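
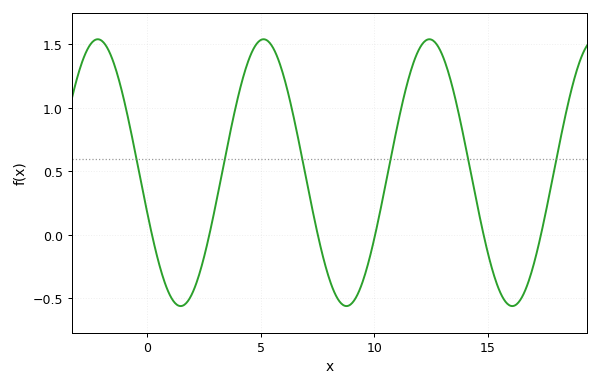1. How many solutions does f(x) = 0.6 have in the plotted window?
6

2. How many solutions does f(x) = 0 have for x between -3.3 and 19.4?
6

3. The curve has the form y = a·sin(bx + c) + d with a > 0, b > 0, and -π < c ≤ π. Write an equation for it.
y = 1.05sin(0.86x - 2.83) + 0.49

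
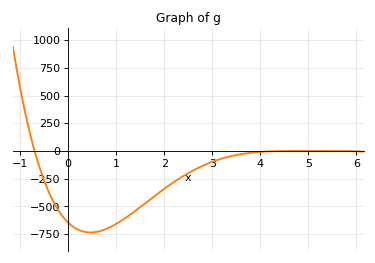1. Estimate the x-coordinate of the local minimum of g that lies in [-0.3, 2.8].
0.5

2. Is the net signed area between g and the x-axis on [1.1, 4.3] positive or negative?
negative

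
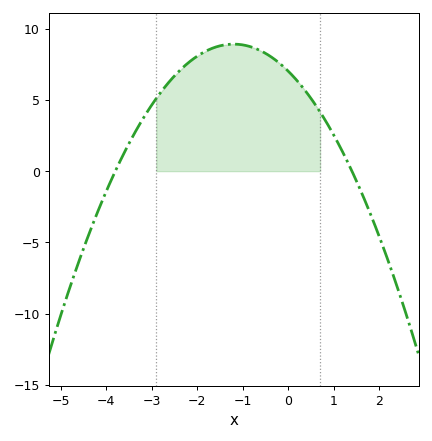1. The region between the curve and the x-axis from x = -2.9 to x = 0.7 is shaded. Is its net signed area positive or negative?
positive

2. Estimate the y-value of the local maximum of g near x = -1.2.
9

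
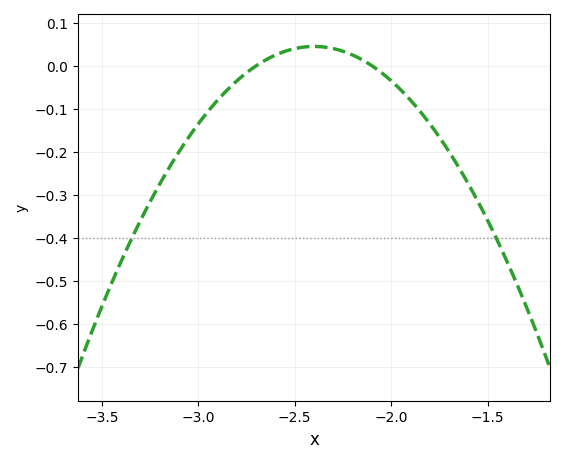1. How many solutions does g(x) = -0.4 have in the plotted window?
2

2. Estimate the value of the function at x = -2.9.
-0.08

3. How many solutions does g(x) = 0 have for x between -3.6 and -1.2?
2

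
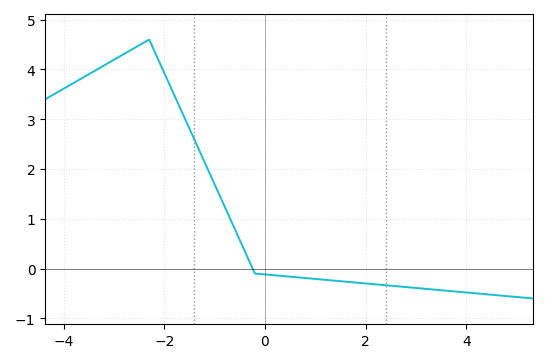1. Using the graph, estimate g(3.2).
-0.4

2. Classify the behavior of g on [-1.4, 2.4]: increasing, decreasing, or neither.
decreasing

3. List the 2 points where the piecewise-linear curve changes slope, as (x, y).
(-2.3, 4.6); (-0.2, -0.1)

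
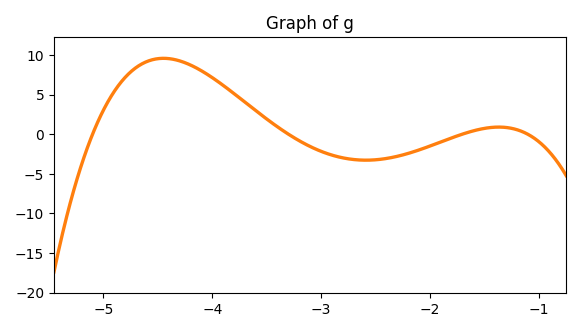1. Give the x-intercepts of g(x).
-5.1, -3.3, -1.7, -1.1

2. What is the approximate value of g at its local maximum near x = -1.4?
0.892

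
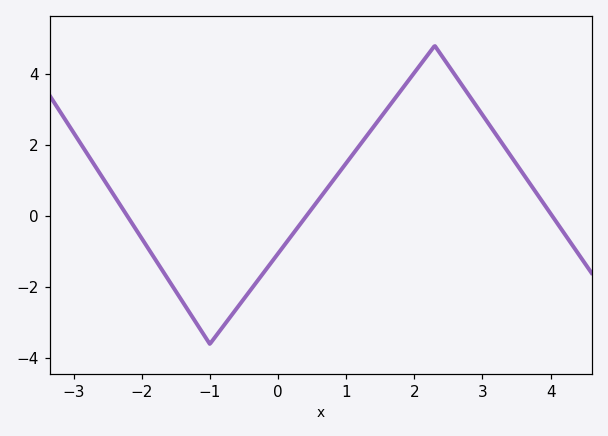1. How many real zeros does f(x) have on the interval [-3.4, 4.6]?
3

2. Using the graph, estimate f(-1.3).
-2.8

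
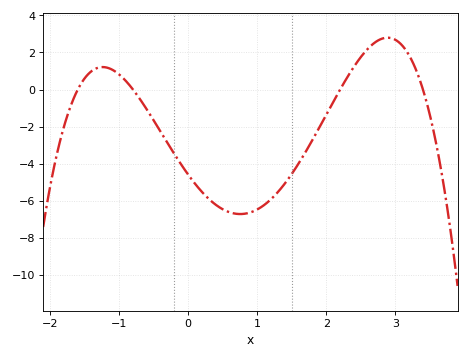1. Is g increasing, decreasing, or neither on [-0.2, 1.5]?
neither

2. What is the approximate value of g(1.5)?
-4.6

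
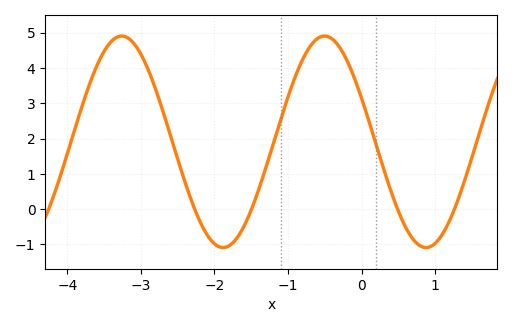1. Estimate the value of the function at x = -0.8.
4.26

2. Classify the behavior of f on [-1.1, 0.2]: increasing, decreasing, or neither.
neither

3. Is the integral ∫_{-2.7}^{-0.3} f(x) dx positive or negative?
positive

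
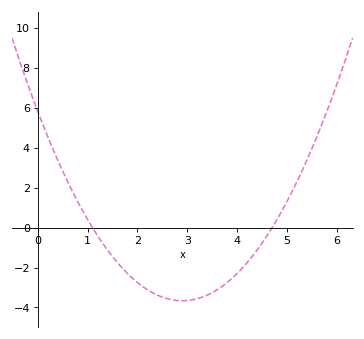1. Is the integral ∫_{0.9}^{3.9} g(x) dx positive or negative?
negative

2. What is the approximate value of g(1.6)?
-1.8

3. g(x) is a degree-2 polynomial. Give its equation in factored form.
y = 1.13(x - 1.1)(x - 4.7)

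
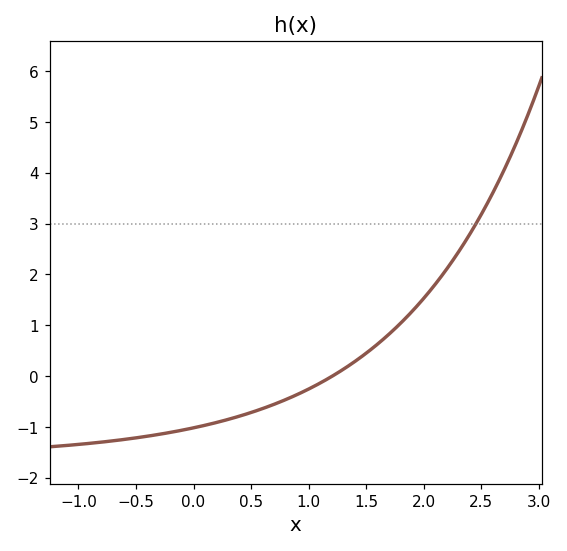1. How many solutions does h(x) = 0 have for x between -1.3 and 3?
1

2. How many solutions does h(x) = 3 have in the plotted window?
1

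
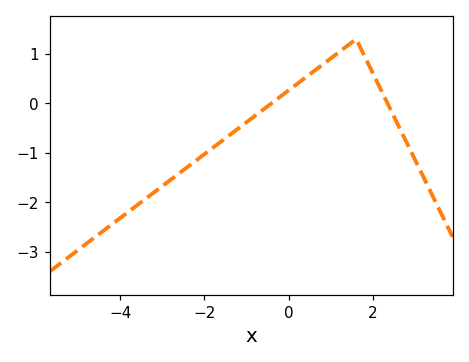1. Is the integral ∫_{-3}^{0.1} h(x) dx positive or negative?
negative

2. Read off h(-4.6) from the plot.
-2.7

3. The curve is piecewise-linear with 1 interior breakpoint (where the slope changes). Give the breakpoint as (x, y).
(1.6, 1.3)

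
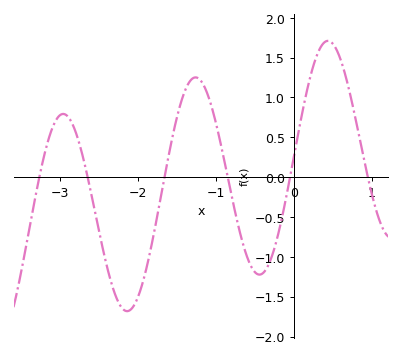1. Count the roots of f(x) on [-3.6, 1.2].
6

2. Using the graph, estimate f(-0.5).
-1.2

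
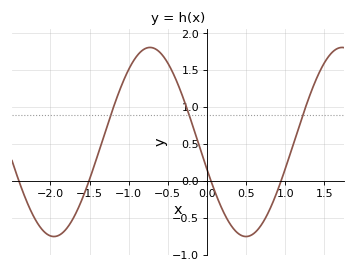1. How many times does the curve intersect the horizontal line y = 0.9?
3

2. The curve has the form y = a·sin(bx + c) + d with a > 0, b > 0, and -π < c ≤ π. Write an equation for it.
y = 1.28sin(2.6x - 2.9) + 0.53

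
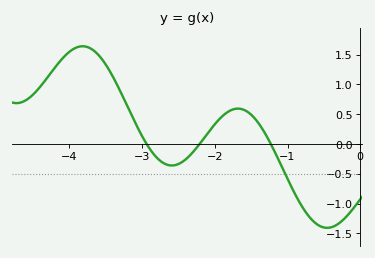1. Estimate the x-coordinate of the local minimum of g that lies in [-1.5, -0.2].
-0.5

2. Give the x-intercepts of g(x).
-2.9, -2.2, -1.2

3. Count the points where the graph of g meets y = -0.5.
1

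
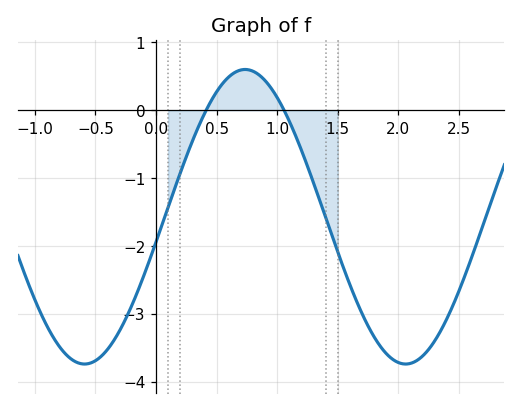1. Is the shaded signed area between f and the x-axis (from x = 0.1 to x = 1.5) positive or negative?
negative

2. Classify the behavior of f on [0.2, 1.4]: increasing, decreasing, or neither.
neither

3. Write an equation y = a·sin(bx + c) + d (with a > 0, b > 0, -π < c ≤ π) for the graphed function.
y = 2.17sin(2.37x - 0.172) - 1.57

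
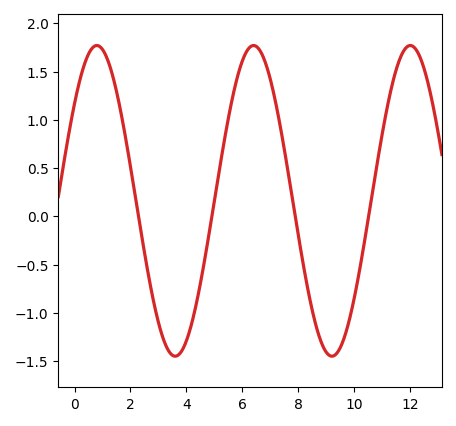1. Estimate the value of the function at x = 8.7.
-1.19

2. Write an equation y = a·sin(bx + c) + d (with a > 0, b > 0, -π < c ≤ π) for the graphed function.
y = 1.61sin(1.12x + 0.68) + 0.16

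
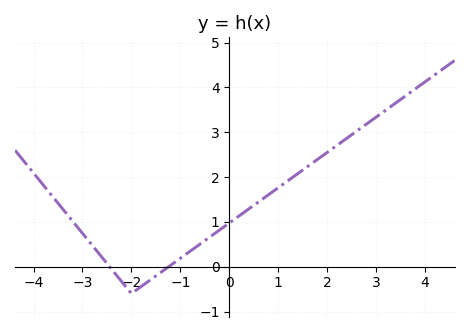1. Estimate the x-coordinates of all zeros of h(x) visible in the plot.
-2.4, -1.2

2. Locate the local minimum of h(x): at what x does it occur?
-2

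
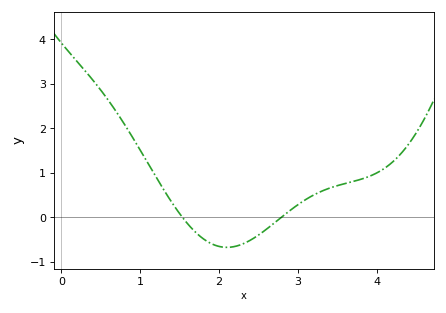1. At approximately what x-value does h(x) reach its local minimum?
2.1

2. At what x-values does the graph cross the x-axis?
1.5, 2.8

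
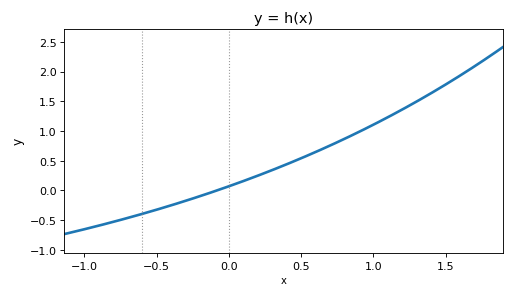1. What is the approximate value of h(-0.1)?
0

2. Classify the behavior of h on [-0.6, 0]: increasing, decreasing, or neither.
increasing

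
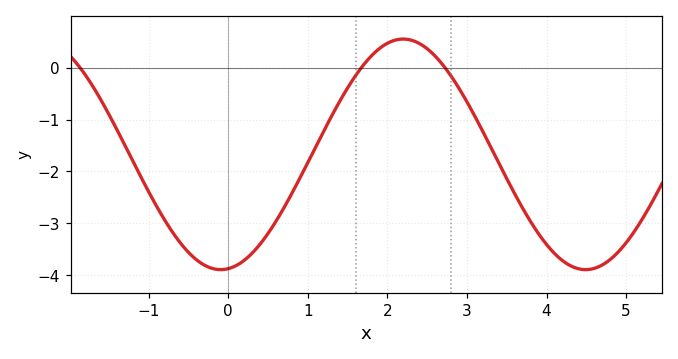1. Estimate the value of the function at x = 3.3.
-1.53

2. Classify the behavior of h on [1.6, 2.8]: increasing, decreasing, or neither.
neither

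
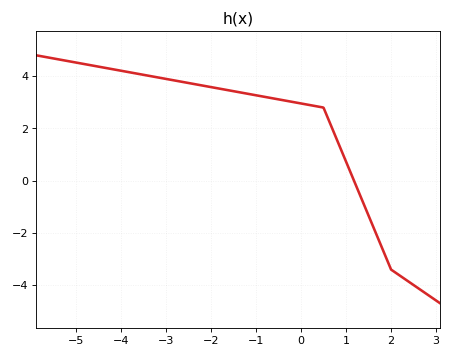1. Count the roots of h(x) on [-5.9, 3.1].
1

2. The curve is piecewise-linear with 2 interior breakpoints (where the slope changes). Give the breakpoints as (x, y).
(0.5, 2.8); (2, -3.4)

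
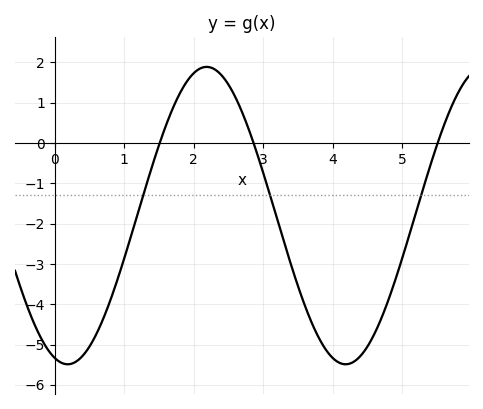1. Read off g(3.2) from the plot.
-1.9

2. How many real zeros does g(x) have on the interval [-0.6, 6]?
3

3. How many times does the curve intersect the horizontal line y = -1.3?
3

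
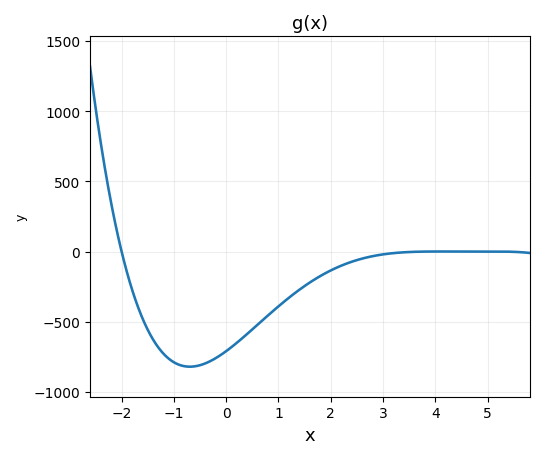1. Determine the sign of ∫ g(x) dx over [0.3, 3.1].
negative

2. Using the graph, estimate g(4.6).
0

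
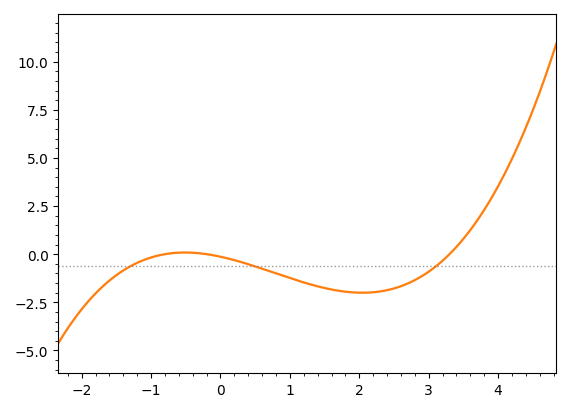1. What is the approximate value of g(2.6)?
-1.67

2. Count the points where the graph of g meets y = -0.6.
3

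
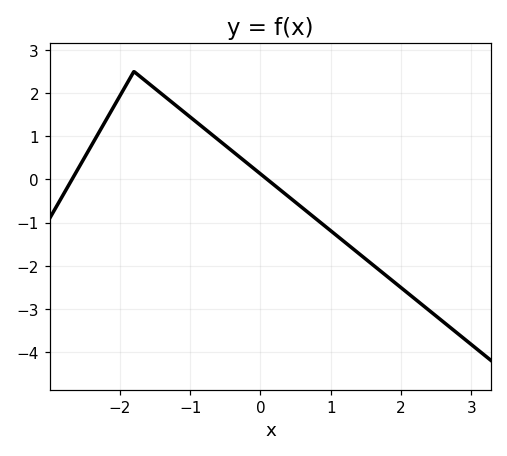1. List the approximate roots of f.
-2.7, 0.1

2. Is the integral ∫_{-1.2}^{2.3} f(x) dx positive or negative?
negative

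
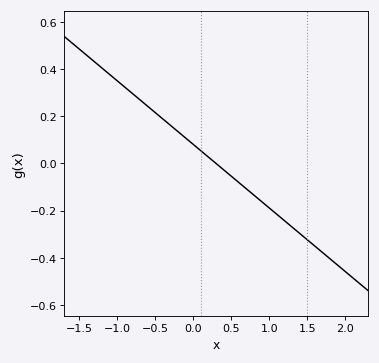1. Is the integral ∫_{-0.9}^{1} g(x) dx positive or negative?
positive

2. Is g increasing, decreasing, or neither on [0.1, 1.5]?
decreasing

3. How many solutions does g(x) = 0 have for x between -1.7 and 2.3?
1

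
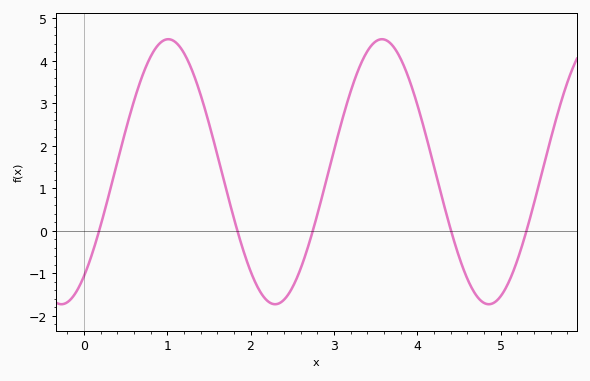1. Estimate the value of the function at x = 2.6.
-0.896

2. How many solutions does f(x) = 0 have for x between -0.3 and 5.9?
5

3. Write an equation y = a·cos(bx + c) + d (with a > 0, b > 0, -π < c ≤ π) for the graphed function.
y = 3.12cos(2.45x - 2.48) + 1.39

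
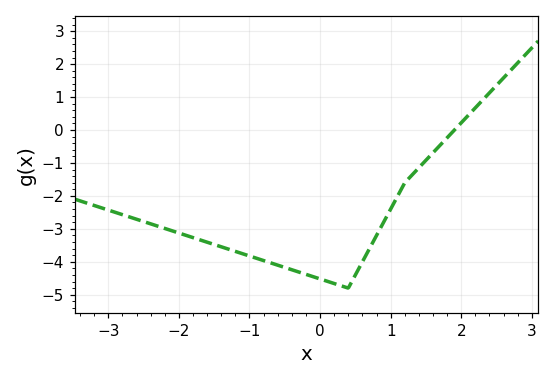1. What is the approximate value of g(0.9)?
-2.8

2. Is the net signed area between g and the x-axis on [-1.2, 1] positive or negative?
negative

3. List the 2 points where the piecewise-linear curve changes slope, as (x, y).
(0.4, -4.8); (1.2, -1.6)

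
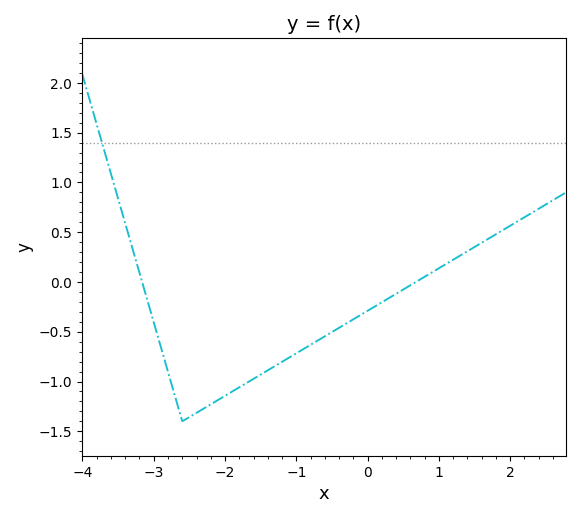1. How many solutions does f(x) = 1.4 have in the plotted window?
1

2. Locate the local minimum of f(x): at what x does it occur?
-2.6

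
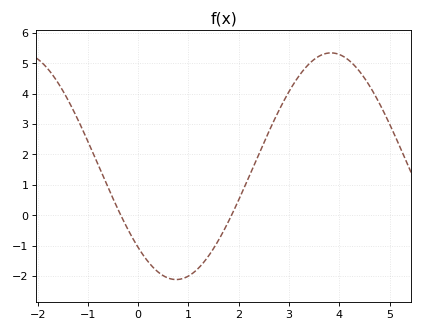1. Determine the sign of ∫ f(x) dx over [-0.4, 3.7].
positive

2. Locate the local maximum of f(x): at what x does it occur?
3.83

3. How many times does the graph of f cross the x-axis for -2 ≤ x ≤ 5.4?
2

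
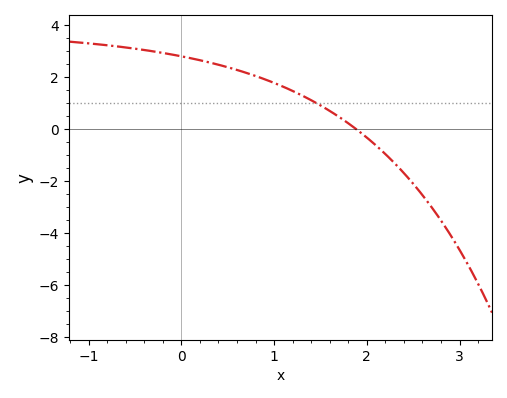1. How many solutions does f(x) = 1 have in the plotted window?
1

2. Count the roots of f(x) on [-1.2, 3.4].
1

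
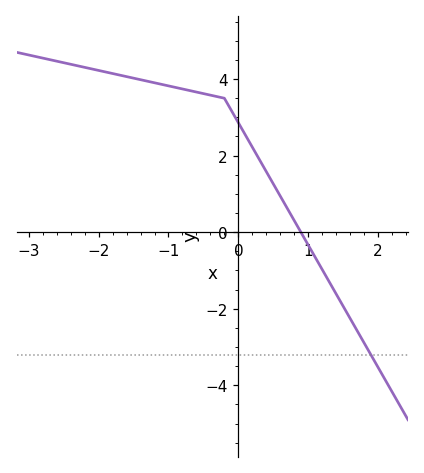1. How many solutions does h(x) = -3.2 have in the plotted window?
1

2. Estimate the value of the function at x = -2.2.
4.31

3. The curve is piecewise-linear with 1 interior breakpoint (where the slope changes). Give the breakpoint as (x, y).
(-0.2, 3.5)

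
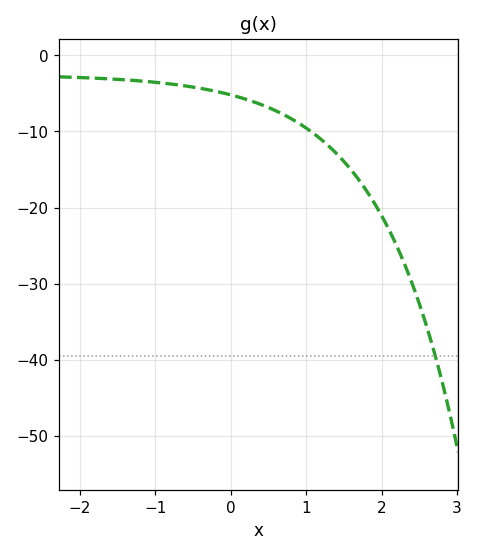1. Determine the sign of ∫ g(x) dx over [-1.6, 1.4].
negative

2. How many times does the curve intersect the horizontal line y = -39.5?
1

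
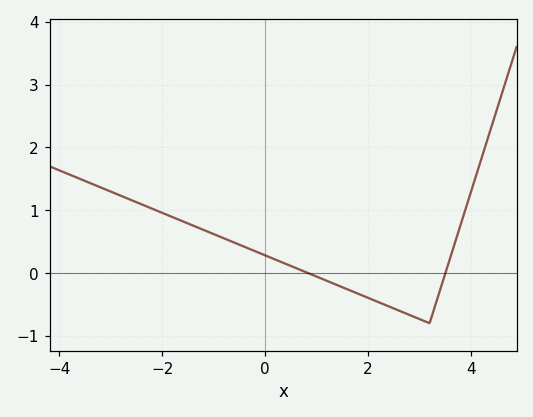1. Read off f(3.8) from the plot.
0.8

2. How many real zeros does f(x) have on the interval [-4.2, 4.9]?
2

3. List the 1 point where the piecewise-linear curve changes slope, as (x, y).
(3.2, -0.8)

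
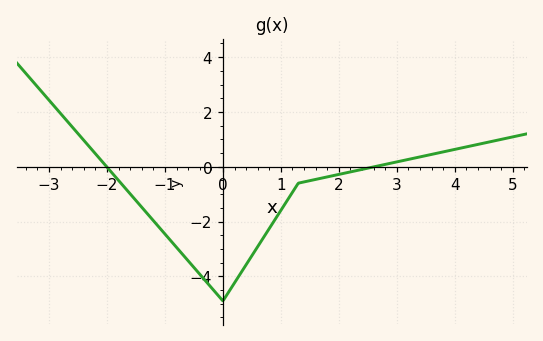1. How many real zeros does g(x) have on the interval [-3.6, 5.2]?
2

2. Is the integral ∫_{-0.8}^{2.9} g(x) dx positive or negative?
negative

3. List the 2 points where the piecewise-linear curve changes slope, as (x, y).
(0, -4.9); (1.3, -0.6)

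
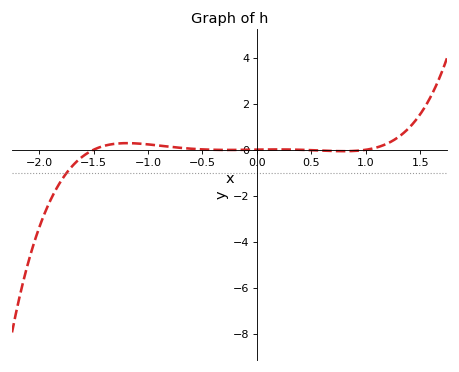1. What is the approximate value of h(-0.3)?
-0.007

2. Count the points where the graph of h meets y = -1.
1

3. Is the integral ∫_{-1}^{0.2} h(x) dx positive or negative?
positive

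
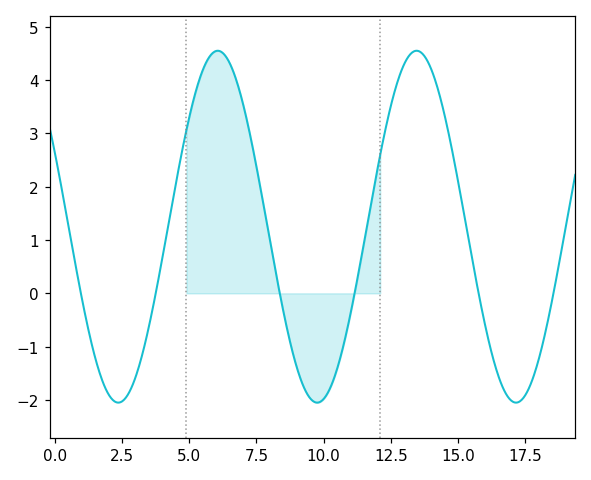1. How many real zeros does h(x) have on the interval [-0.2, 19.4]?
6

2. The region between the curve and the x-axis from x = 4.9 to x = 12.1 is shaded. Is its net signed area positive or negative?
positive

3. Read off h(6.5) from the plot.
4.3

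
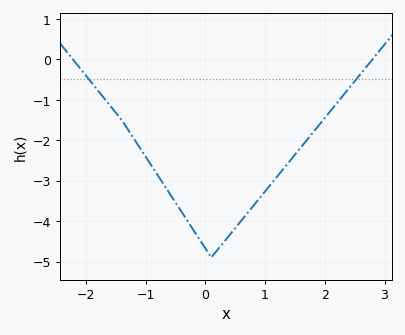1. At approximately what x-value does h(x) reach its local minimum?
0.099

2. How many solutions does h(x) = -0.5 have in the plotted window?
2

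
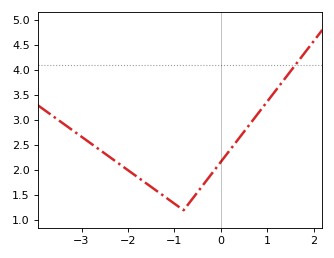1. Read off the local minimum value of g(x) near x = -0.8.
1.2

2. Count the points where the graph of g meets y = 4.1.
1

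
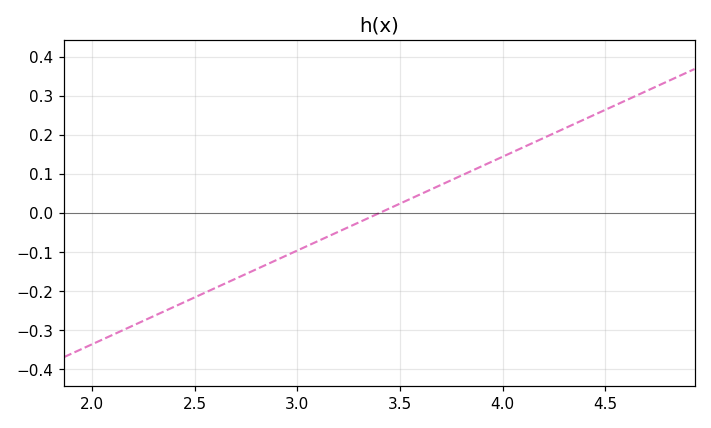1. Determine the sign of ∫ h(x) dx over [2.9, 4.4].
positive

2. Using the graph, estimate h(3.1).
-0.072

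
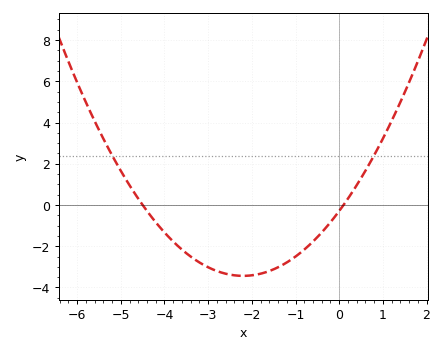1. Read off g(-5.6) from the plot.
4.08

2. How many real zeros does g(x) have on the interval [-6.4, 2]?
2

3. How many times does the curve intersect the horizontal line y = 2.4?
2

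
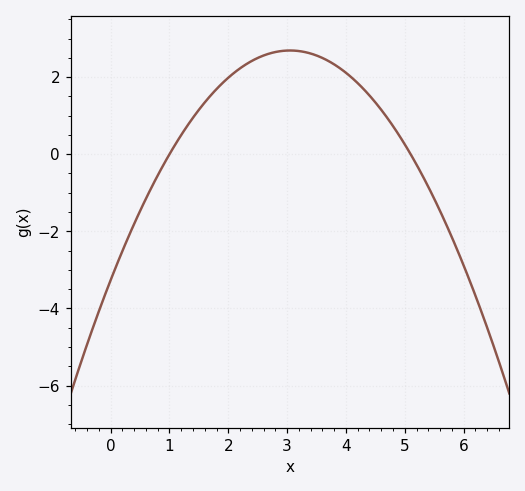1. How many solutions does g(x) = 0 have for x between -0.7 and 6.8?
2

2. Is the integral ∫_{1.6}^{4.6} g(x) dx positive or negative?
positive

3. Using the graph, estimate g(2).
1.98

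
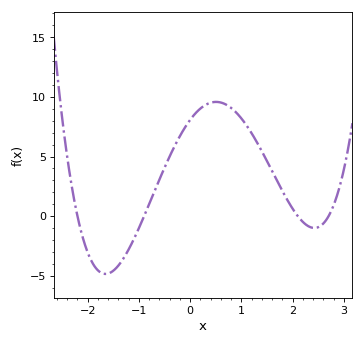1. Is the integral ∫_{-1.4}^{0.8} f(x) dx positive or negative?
positive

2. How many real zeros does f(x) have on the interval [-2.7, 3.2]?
4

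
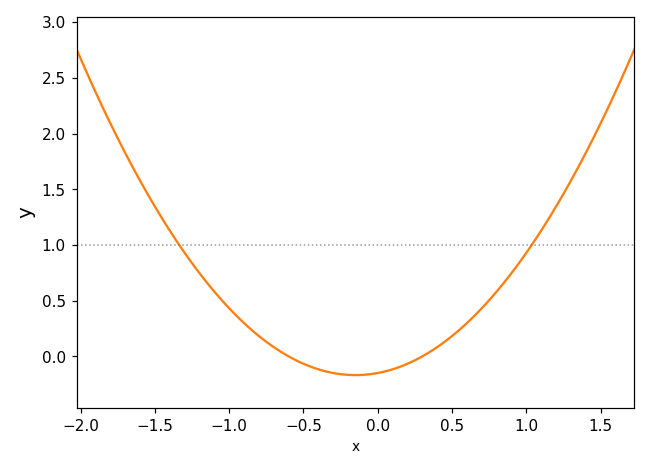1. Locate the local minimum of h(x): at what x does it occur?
-0.15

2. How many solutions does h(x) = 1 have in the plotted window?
2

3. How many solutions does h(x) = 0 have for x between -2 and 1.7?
2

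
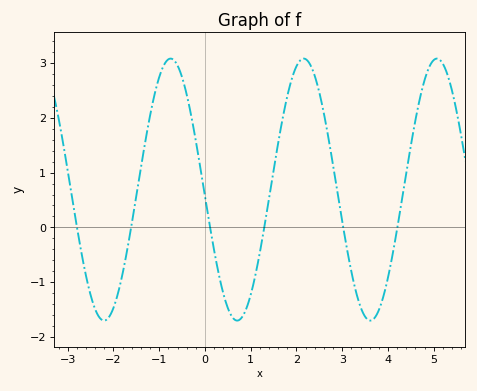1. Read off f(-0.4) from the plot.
2.43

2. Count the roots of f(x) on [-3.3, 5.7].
6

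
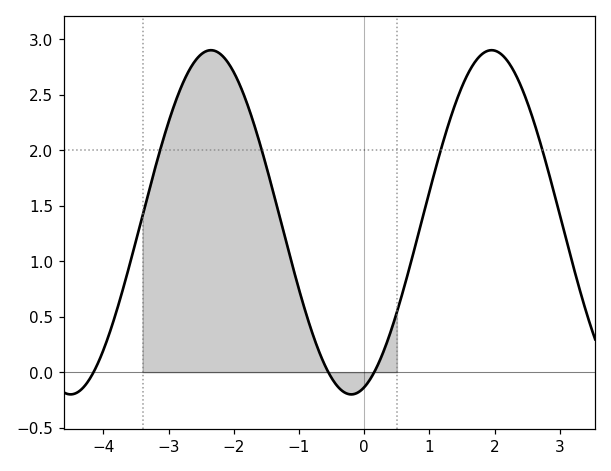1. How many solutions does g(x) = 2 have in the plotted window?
4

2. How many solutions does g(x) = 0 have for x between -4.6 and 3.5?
3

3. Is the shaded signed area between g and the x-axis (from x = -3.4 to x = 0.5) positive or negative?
positive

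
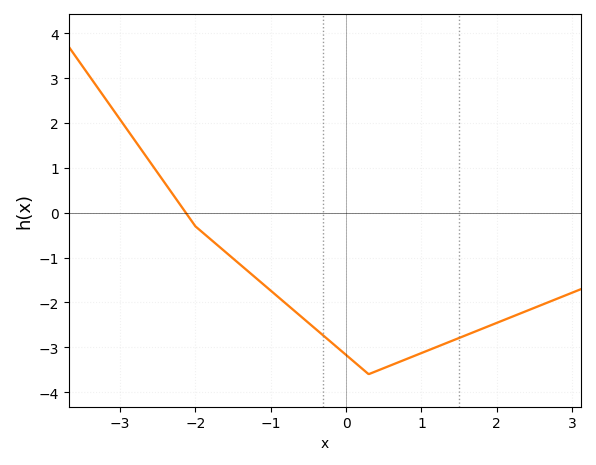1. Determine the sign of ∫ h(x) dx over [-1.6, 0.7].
negative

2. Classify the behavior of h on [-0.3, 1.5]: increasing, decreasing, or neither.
neither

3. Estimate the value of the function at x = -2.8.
1.6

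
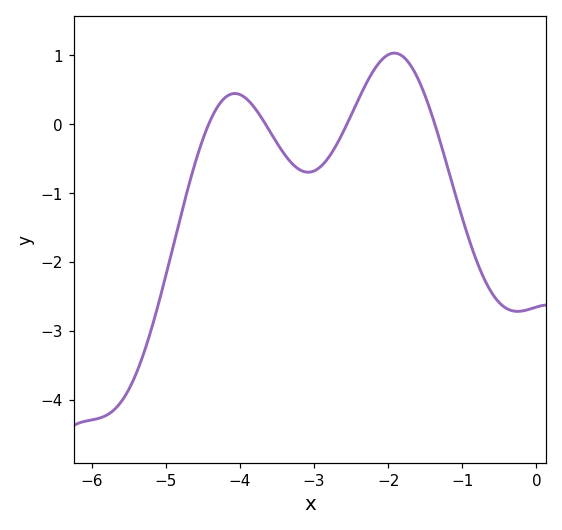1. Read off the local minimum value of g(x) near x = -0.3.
-2.7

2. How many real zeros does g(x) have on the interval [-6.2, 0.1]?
4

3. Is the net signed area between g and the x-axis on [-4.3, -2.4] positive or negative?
negative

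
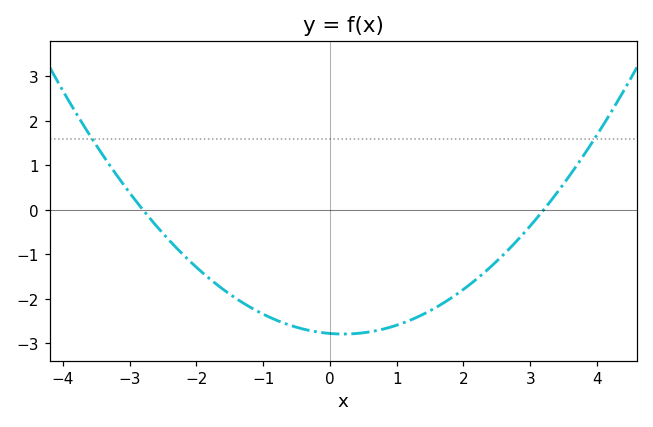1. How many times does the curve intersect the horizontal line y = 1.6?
2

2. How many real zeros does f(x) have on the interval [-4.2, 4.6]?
2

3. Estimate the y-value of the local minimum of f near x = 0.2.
-2.8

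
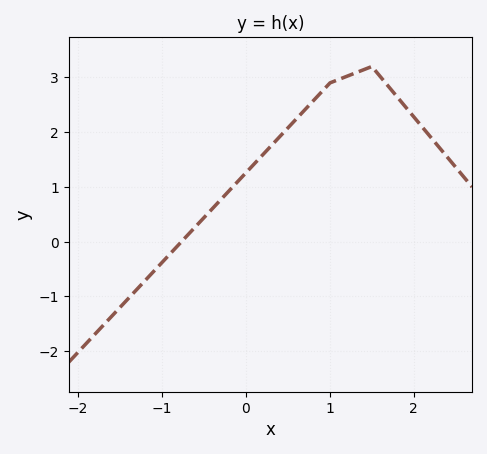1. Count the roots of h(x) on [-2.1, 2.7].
1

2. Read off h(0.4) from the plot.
1.9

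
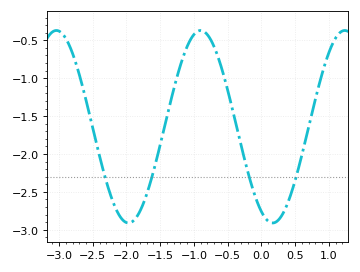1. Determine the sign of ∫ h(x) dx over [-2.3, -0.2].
negative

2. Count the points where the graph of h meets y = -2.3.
4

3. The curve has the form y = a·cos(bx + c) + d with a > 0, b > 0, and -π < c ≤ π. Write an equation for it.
y = 1.27cos(2.9x + 2.7) - 1.64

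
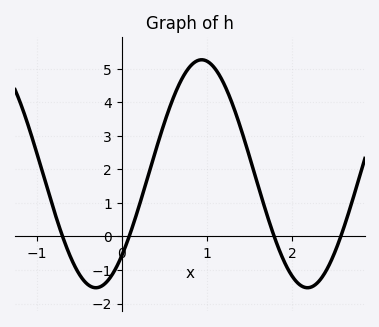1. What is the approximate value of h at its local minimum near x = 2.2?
-1.5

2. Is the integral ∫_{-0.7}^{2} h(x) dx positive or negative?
positive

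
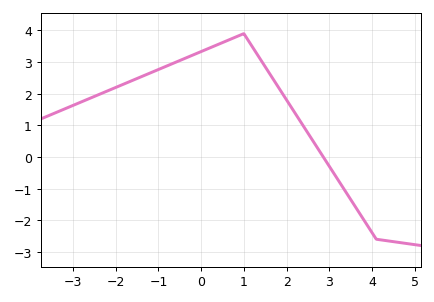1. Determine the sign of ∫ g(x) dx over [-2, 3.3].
positive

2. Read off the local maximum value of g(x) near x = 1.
3.9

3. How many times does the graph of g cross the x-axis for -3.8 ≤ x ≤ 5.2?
1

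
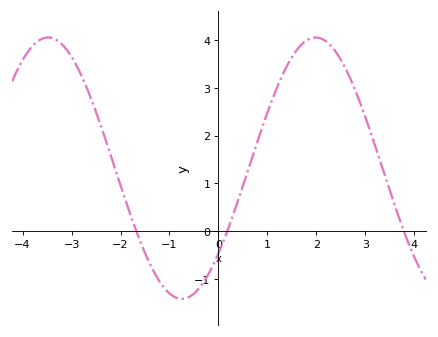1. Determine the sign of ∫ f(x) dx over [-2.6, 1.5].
positive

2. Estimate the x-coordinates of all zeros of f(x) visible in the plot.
-1.68, 0.181, 3.79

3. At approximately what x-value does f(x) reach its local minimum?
-0.749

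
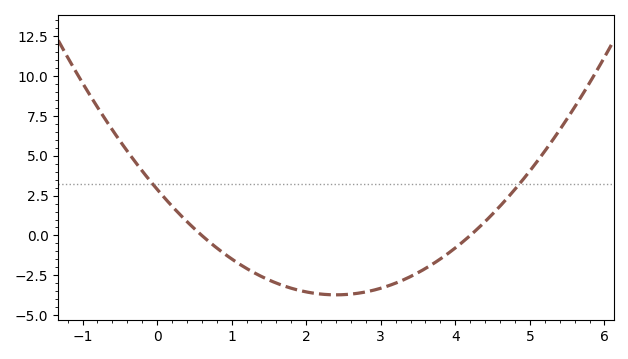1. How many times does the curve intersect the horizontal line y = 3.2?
2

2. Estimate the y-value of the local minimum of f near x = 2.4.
-3.73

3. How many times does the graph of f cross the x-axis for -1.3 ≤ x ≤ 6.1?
2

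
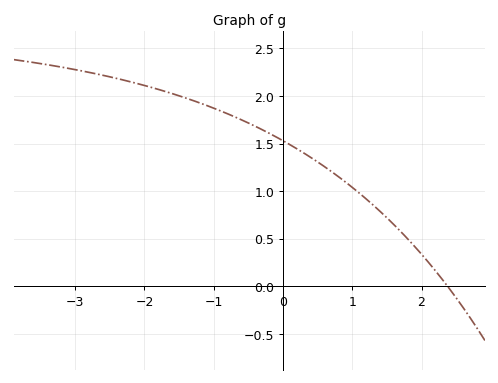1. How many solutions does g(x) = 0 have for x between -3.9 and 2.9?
1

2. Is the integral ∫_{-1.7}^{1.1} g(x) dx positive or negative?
positive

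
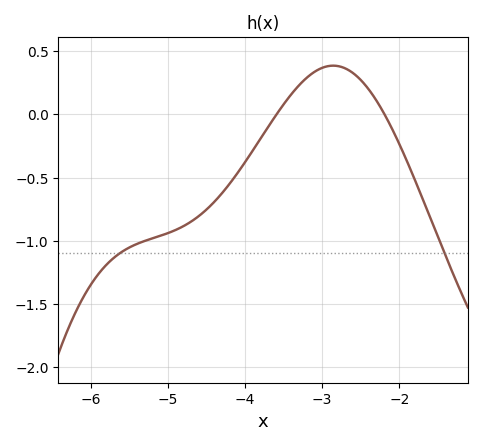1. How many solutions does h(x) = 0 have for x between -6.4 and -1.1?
2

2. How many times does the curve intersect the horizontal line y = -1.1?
2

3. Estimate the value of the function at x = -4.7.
-0.85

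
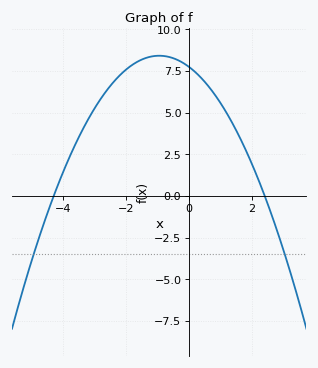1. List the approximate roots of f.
-4.3, 2.4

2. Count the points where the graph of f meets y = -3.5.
2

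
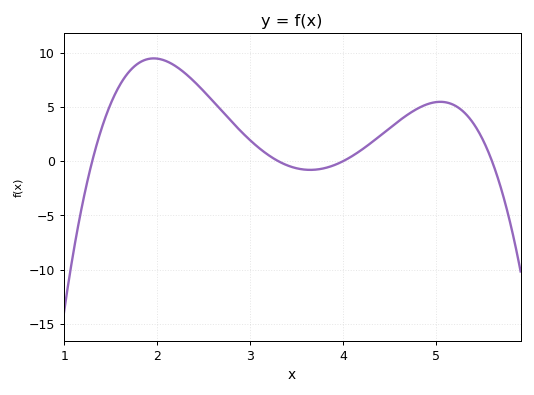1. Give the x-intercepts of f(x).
1.3, 3.3, 4, 5.6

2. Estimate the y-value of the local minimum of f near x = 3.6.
-0.809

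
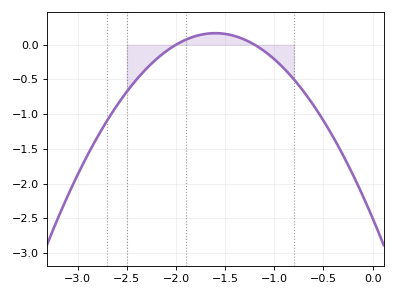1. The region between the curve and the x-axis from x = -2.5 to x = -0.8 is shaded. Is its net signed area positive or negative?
negative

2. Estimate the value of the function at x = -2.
0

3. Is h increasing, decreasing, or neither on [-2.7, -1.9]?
increasing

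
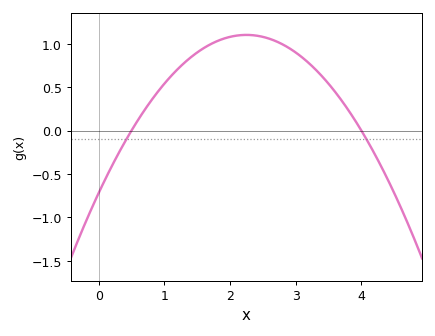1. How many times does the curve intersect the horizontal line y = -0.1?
2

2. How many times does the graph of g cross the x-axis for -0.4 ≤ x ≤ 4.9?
2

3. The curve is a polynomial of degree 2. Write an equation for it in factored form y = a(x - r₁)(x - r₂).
y = -0.36(x - 0.5)(x - 4)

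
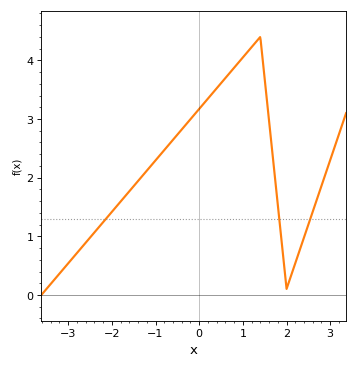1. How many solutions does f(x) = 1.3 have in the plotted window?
3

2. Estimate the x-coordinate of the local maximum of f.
1.4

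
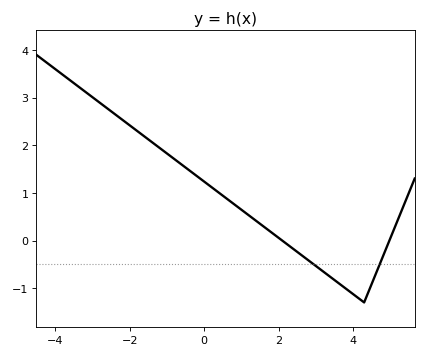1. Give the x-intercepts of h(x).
2.1, 4.98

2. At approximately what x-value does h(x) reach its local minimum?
4.3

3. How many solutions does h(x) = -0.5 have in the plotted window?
2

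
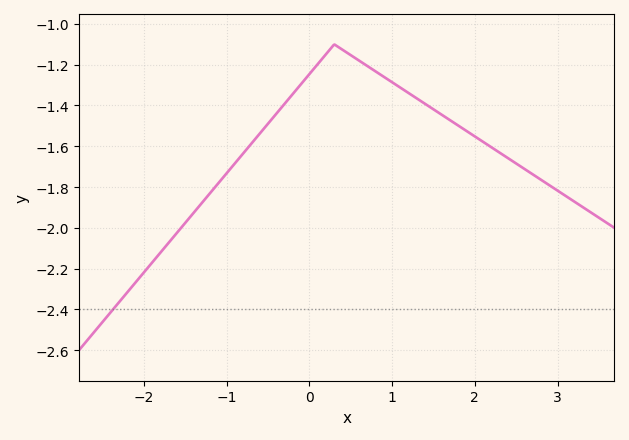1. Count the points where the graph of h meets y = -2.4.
1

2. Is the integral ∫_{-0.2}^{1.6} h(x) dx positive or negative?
negative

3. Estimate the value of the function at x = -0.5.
-1.49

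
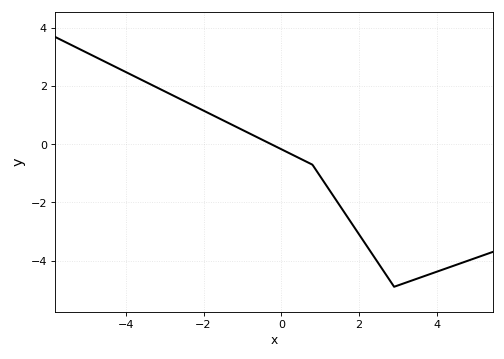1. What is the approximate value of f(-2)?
1.16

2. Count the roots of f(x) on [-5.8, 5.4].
1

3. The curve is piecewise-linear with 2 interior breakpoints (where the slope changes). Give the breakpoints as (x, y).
(0.8, -0.7); (2.9, -4.9)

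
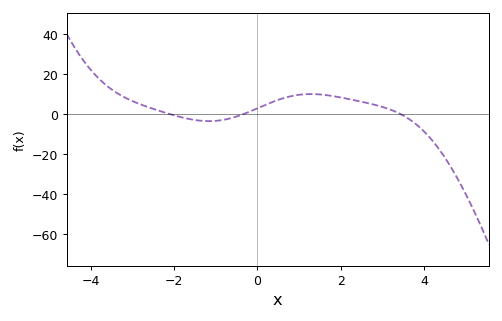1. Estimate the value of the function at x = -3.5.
12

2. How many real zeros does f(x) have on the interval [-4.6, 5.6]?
3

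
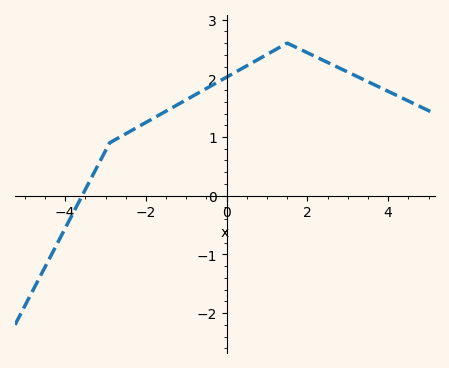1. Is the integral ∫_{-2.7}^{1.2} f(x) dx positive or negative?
positive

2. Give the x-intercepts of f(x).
-3.6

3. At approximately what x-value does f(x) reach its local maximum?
1.4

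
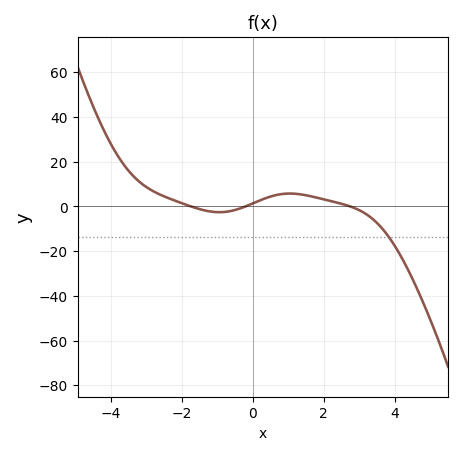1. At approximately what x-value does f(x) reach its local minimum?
-1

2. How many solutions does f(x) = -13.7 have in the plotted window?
1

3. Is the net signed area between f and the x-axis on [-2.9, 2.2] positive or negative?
positive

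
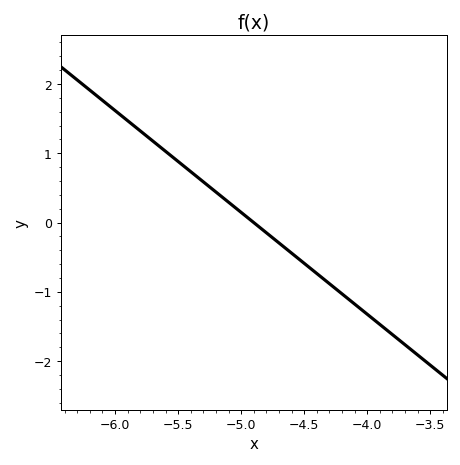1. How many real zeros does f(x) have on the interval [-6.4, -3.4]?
1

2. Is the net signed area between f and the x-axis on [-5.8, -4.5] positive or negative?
positive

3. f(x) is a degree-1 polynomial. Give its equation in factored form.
y = -1.47(x + 4.9)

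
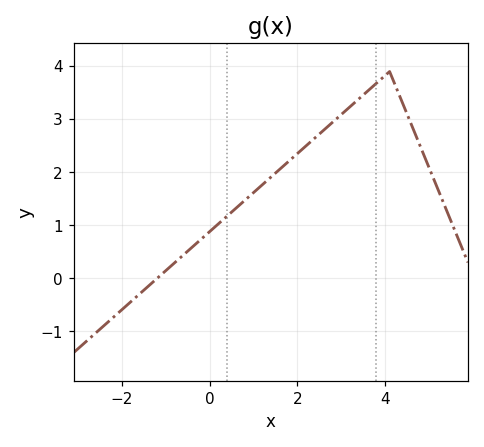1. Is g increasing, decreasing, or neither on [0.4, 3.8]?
increasing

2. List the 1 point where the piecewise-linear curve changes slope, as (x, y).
(4.1, 3.9)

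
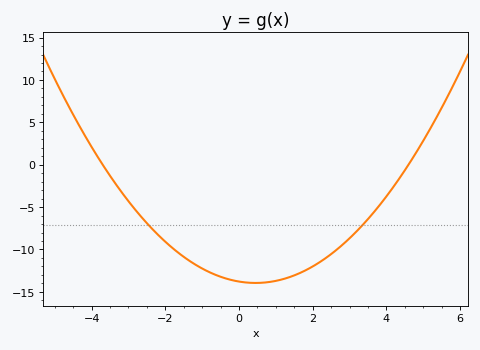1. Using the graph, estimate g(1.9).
-12.2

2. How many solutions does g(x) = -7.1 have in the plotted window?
2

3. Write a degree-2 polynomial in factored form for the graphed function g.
y = 0.81(x + 3.7)(x - 4.6)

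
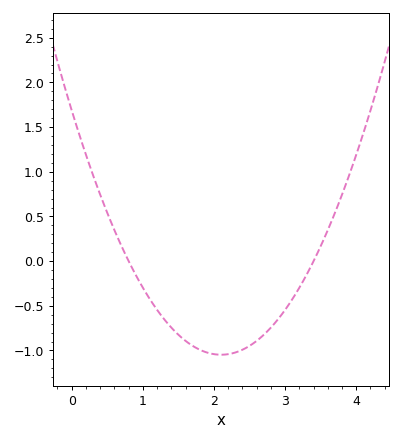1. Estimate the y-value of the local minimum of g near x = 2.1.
-1.05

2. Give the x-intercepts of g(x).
0.8, 3.4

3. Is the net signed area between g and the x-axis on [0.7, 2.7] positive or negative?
negative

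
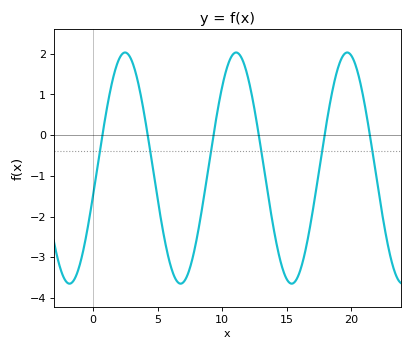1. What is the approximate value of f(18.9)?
1.58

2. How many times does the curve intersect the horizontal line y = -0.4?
6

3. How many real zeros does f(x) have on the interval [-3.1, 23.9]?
6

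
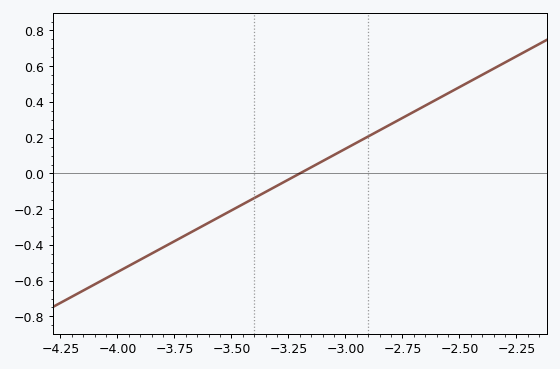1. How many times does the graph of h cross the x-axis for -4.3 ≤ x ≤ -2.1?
1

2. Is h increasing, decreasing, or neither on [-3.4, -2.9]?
increasing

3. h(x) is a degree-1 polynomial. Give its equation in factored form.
y = 0.69(x + 3.2)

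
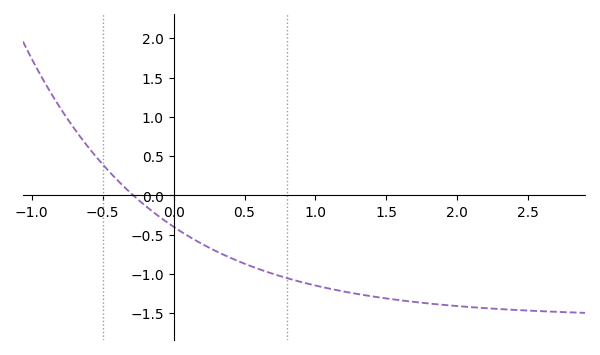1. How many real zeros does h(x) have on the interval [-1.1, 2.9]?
1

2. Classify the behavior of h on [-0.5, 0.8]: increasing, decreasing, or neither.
decreasing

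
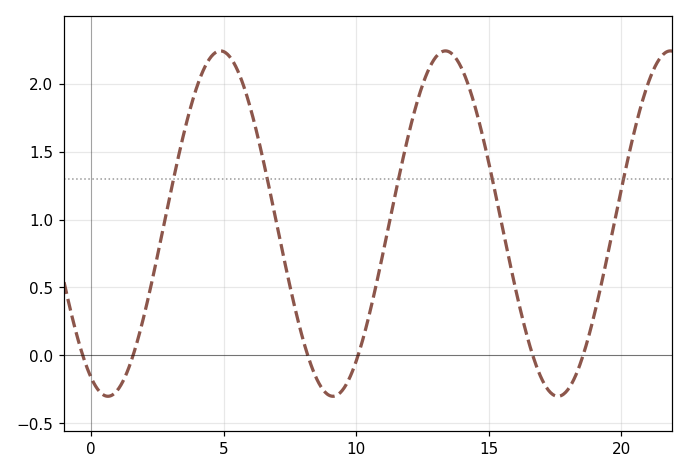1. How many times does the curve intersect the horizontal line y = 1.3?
5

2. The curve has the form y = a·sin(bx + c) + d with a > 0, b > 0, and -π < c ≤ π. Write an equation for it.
y = 1.27sin(0.74x - 2.04) + 0.97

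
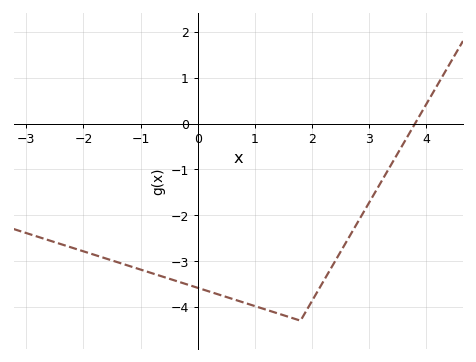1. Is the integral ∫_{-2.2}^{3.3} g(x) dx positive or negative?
negative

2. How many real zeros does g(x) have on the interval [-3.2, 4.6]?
1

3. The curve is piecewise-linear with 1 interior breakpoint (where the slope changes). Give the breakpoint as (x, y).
(1.8, -4.3)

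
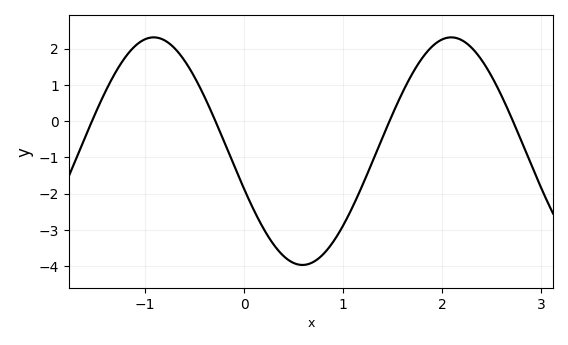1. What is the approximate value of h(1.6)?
0.793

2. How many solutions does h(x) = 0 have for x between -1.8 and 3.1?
4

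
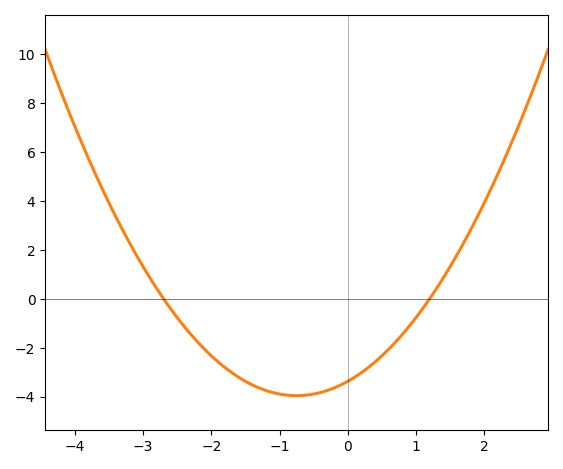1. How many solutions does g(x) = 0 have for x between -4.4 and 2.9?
2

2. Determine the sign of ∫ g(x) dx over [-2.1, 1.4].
negative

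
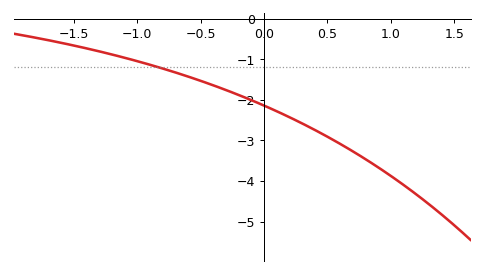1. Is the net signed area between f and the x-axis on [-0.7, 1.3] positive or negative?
negative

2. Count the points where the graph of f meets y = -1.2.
1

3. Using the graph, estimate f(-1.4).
-0.73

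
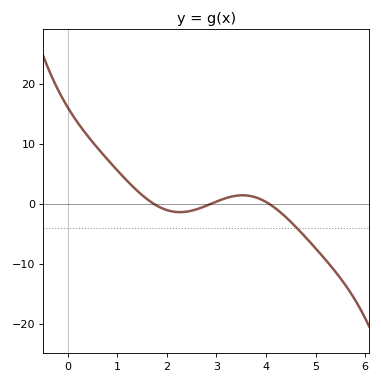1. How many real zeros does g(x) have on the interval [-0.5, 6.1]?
3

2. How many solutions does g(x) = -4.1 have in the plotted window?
1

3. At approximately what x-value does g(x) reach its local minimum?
2.27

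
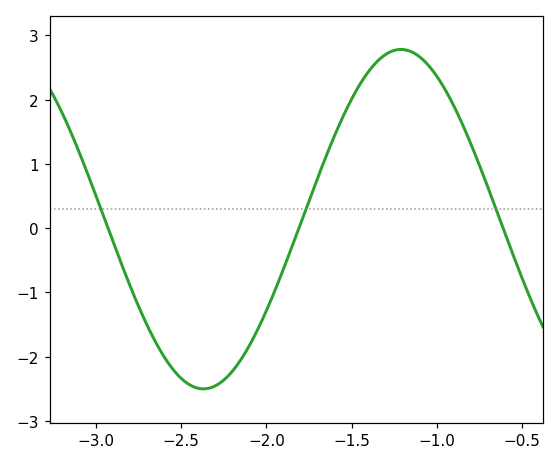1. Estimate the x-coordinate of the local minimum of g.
-2.37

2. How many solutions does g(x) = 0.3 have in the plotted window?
3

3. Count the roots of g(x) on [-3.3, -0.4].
3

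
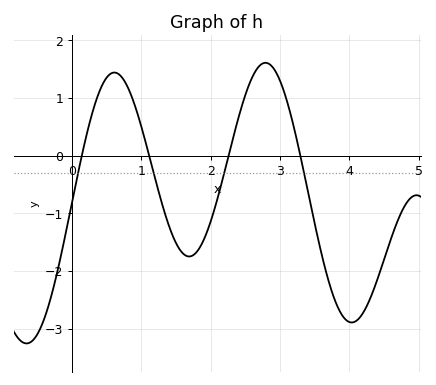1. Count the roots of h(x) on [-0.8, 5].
4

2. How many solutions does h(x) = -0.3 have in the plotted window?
4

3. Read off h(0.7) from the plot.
1.39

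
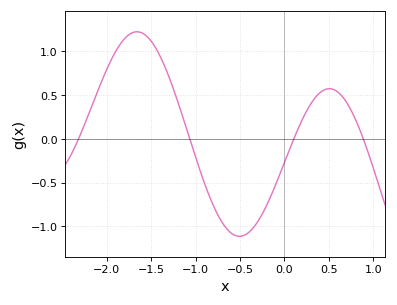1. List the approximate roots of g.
-2.3, -1.05, 0.1, 0.9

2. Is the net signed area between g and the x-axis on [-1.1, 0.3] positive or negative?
negative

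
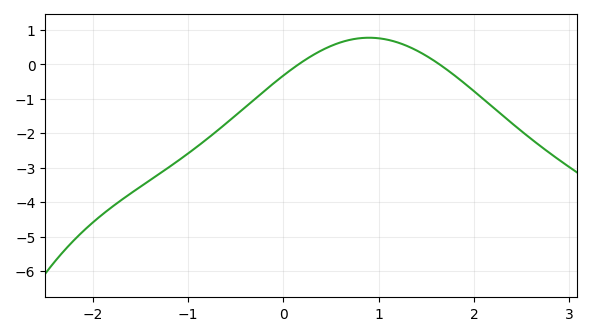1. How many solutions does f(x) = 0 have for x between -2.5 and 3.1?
2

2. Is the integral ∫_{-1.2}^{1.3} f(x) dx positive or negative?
negative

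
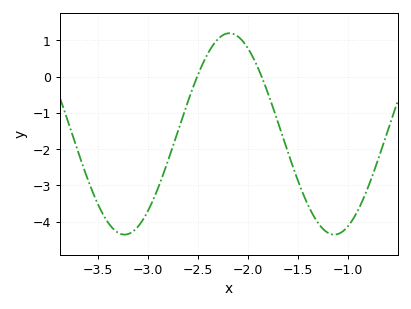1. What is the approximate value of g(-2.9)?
-3.07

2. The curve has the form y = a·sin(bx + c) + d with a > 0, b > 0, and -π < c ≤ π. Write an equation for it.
y = 2.78sin(3x + 1.85) - 1.58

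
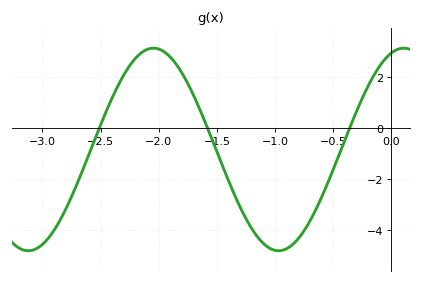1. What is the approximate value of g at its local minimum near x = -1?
-4.8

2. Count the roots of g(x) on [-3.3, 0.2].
3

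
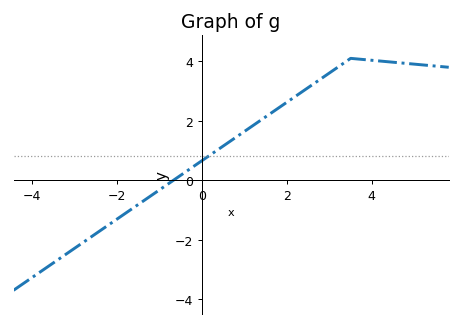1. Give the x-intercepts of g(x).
-0.67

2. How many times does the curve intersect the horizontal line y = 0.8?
1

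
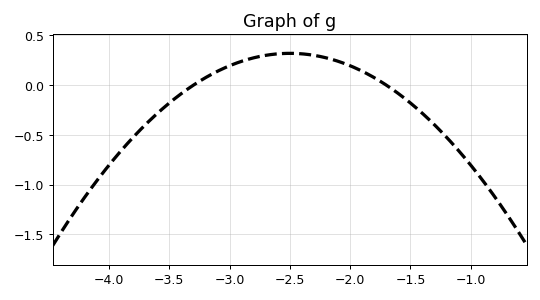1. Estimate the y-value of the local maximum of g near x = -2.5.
0.32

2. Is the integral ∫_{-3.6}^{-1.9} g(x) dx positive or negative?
positive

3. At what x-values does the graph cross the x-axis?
-3.3, -1.7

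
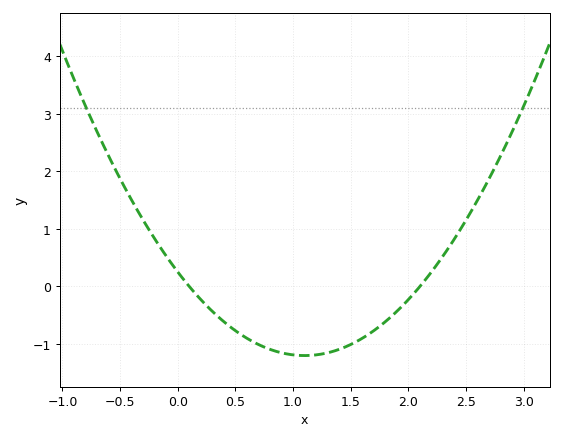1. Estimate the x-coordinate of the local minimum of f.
1.1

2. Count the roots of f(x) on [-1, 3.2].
2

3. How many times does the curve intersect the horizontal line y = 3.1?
2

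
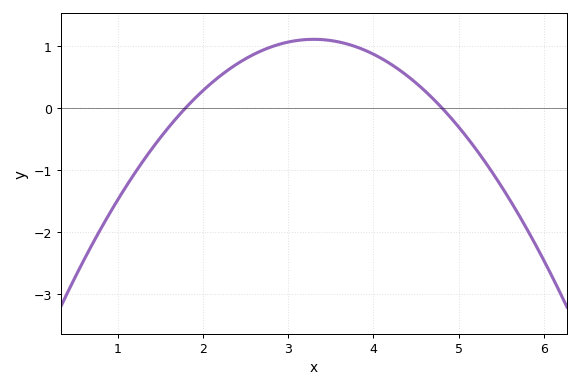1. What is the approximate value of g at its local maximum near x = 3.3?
1.1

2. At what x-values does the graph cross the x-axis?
1.8, 4.8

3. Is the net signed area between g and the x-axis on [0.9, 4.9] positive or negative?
positive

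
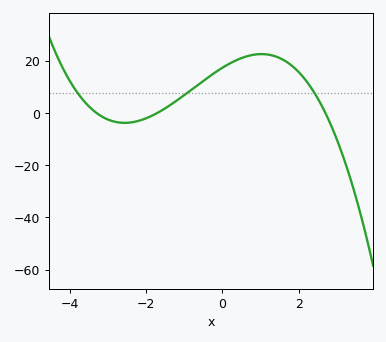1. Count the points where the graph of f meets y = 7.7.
3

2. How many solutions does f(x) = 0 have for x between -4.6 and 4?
3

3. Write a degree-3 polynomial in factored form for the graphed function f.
y = -1.14(x + 3.3)(x + 1.7)(x - 2.7)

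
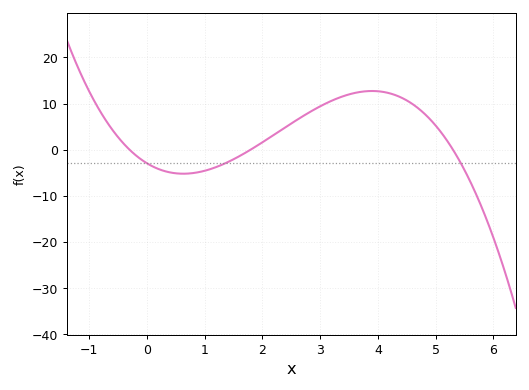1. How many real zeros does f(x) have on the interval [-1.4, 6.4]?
3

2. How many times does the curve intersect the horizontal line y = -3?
3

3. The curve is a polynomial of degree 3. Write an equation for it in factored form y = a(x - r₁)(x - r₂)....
y = -1.03(x + 0.3)(x - 1.8)(x - 5.3)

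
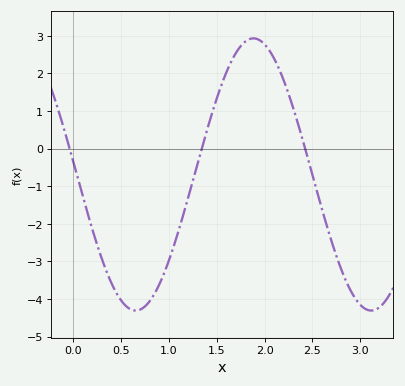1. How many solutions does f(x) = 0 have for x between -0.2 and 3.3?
3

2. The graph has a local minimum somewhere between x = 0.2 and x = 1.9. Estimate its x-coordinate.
0.651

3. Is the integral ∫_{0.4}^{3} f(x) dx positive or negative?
negative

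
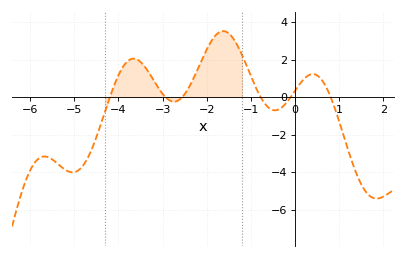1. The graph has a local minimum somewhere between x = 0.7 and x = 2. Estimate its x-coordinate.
1.8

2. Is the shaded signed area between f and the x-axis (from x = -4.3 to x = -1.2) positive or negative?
positive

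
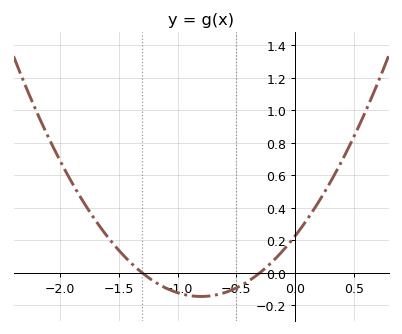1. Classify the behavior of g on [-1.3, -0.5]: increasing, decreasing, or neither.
neither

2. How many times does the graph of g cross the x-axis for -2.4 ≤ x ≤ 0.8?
2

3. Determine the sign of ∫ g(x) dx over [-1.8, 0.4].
positive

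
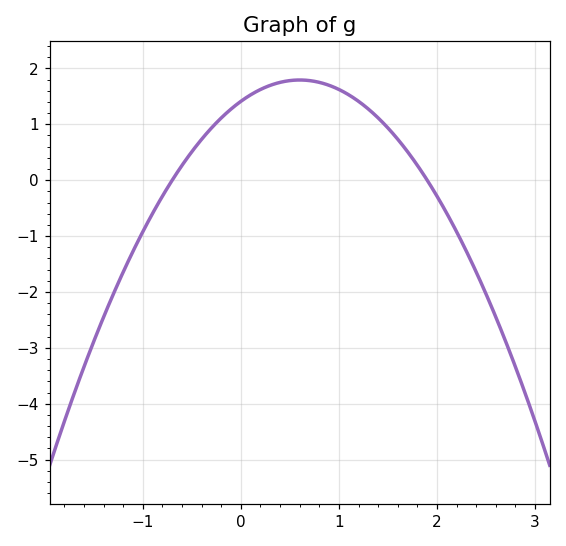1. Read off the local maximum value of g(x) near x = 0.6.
1.8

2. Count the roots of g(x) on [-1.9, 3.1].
2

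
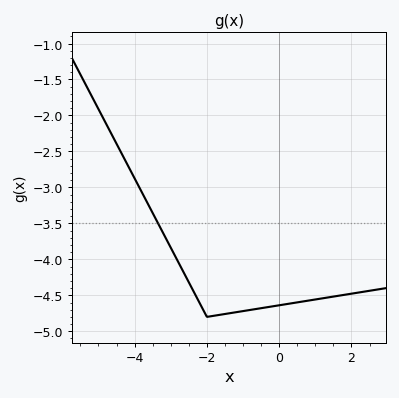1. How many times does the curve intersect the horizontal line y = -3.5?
1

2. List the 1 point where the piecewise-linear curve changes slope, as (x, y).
(-2, -4.8)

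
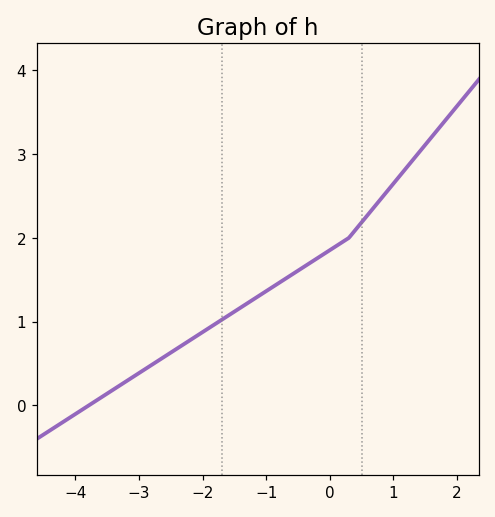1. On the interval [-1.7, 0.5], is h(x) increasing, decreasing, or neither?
increasing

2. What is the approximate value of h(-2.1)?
0.825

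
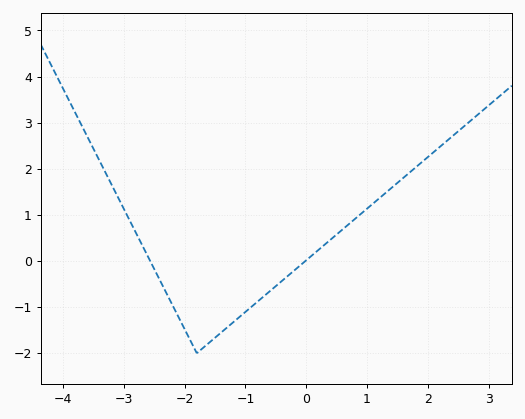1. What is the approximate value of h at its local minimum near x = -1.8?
-2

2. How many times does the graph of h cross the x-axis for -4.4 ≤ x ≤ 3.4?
2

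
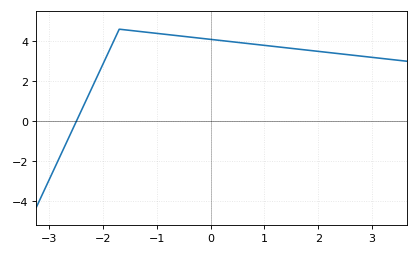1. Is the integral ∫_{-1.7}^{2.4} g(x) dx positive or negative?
positive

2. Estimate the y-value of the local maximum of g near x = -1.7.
4.6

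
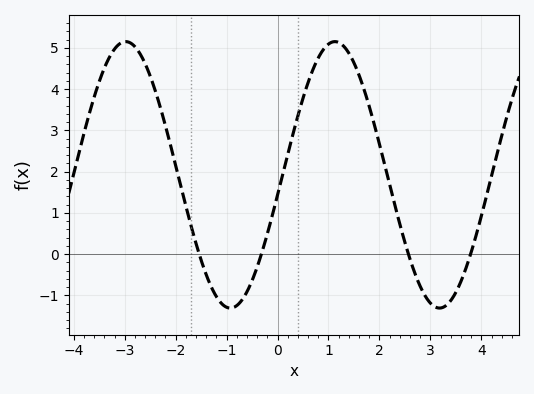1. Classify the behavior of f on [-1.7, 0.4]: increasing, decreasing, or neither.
neither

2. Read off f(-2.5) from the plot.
4.31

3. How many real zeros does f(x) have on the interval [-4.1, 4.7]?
4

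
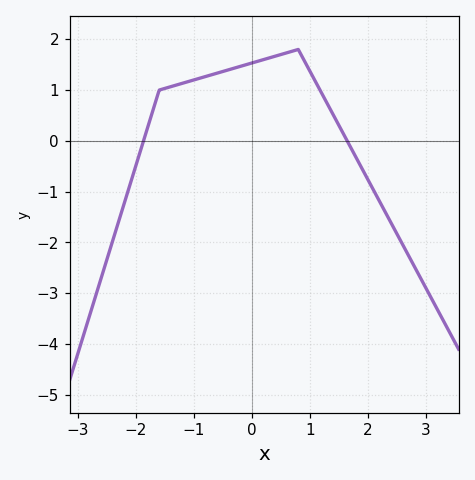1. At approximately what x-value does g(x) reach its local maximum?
0.8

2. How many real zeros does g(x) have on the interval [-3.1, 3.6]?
2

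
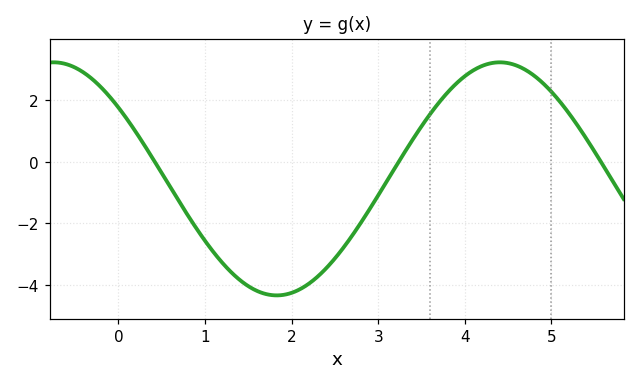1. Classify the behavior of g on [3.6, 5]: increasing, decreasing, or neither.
neither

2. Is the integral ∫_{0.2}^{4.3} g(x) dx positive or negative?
negative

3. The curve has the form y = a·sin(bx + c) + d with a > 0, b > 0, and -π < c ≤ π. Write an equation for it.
y = 3.79sin(1.2x + 2.5) - 0.55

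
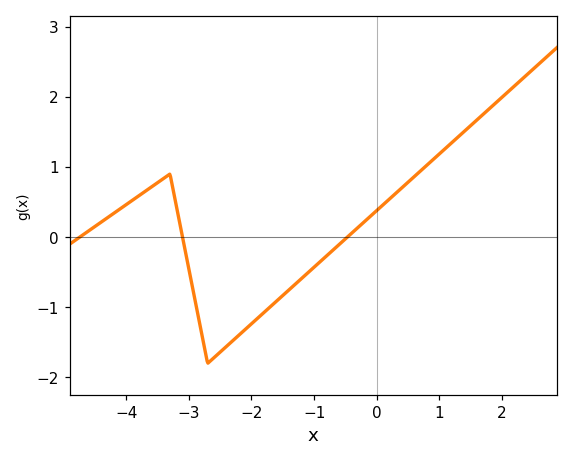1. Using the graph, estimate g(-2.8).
-1.35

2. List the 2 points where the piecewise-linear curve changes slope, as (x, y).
(-3.3, 0.9); (-2.7, -1.8)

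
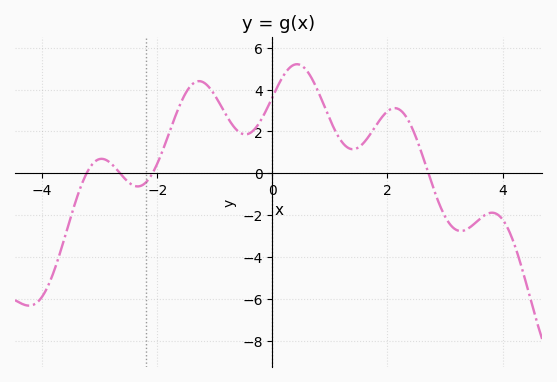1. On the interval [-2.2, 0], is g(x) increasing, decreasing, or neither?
neither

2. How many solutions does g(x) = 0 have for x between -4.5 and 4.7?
4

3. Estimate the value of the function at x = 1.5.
1.2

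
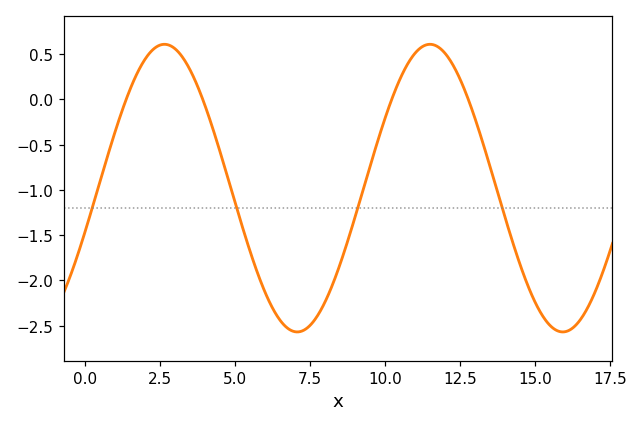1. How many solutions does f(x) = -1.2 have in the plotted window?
4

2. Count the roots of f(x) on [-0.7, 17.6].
4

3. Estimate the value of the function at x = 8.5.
-1.8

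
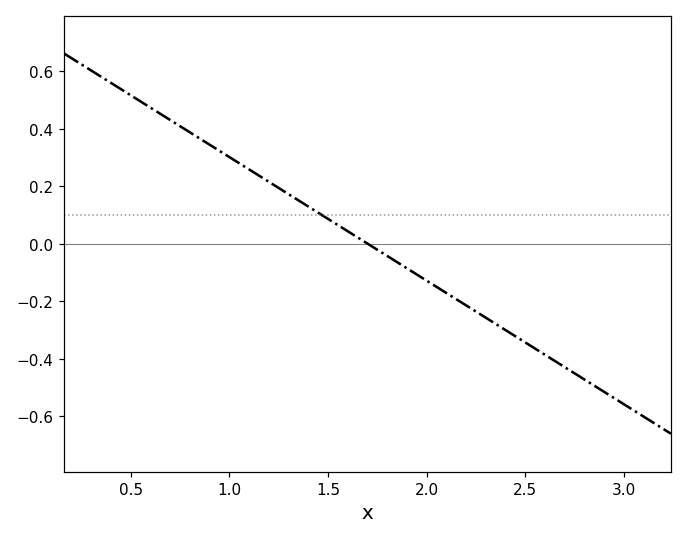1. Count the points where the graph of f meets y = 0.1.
1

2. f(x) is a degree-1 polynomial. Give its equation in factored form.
y = -0.43(x - 1.7)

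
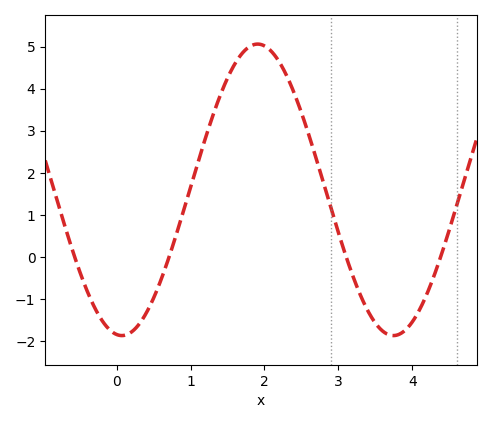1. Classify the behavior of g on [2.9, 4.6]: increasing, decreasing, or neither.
neither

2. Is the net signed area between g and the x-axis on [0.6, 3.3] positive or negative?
positive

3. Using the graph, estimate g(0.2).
-1.8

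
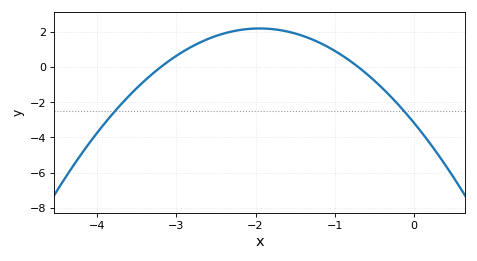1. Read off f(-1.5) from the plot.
1.92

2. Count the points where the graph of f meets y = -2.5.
2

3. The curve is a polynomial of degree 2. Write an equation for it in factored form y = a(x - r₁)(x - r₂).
y = -1.41(x + 3.2)(x + 0.7)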